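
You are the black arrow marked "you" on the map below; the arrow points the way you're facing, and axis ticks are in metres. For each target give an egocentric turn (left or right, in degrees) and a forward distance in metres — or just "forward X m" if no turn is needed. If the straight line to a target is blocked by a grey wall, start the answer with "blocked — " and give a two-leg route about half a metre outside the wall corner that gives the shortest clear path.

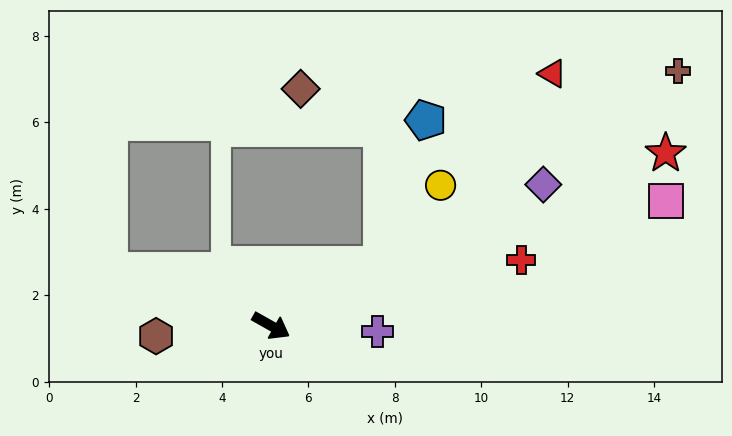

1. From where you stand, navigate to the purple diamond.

turn left 57°, forward 7.1 m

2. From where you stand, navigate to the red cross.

turn left 44°, forward 6.0 m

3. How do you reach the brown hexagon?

turn right 145°, forward 2.7 m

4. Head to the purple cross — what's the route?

turn left 26°, forward 2.5 m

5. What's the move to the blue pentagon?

blocked — turn left 59°, forward 2.9 m, then turn left 43°, forward 3.5 m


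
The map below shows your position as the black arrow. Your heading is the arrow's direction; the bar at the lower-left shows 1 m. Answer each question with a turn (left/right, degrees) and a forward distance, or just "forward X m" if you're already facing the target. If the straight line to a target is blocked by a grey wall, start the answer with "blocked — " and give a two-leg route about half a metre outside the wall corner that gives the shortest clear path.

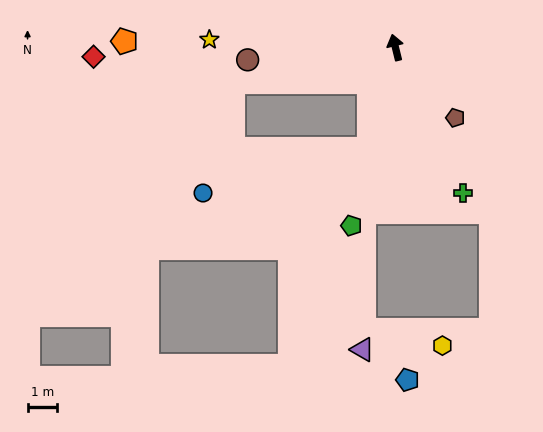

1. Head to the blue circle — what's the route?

blocked — turn left 152°, forward 3.5 m, then turn right 61°, forward 5.8 m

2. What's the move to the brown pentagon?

turn right 153°, forward 3.1 m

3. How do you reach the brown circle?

turn left 81°, forward 5.0 m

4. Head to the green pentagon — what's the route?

turn left 152°, forward 6.1 m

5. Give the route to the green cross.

turn right 169°, forward 5.4 m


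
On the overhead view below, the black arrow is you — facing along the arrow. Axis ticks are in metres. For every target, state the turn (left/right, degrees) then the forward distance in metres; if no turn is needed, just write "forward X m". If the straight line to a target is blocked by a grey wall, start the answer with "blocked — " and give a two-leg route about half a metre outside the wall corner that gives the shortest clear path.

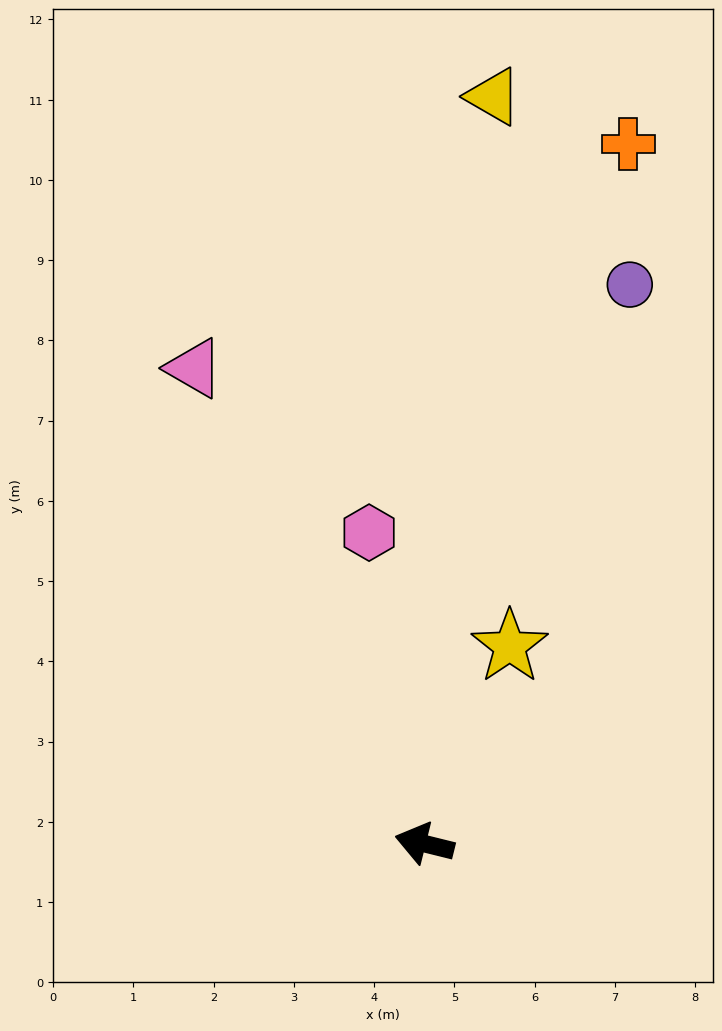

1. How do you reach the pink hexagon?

turn right 66°, forward 3.9 m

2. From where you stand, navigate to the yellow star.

turn right 99°, forward 2.7 m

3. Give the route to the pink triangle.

turn right 50°, forward 6.6 m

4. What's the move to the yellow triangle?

turn right 81°, forward 9.4 m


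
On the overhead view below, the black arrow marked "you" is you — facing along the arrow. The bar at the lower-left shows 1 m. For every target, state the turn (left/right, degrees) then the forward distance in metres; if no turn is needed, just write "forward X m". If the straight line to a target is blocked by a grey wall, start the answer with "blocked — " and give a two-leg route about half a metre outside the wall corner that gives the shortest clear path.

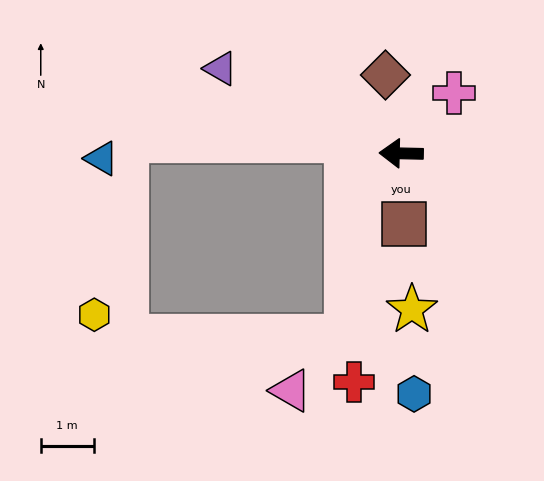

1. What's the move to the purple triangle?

turn right 24°, forward 3.8 m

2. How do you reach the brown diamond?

turn right 77°, forward 1.5 m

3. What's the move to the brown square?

turn left 94°, forward 1.3 m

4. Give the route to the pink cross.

turn right 130°, forward 1.5 m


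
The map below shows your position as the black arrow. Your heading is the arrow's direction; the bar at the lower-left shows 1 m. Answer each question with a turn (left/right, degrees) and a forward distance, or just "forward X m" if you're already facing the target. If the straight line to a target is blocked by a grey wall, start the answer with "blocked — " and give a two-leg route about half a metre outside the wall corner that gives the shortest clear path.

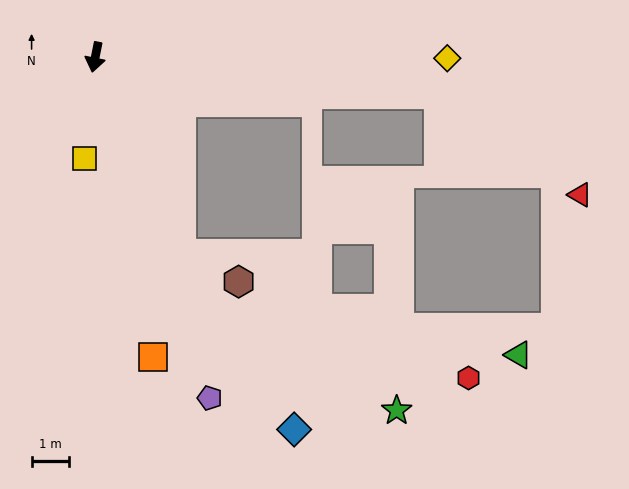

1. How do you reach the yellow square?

turn left 5°, forward 2.8 m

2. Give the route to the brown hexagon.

blocked — turn left 35°, forward 5.8 m, then turn left 42°, forward 1.7 m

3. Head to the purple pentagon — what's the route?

turn left 30°, forward 9.7 m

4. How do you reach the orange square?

turn left 22°, forward 8.3 m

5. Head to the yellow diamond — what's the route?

turn left 101°, forward 9.5 m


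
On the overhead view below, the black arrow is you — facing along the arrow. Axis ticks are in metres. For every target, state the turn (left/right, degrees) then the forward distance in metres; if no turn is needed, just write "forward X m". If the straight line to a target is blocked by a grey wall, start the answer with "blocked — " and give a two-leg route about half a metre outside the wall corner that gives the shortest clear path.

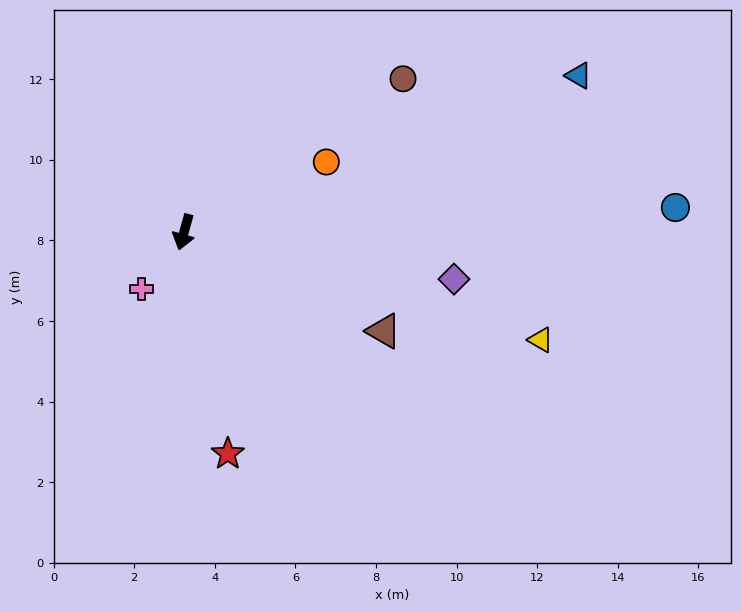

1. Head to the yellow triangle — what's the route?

turn left 89°, forward 9.2 m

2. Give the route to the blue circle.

turn left 108°, forward 12.2 m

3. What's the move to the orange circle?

turn left 132°, forward 3.9 m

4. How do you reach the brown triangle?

turn left 79°, forward 5.5 m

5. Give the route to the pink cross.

turn right 21°, forward 1.8 m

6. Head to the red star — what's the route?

turn left 27°, forward 5.6 m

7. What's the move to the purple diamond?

turn left 96°, forward 6.8 m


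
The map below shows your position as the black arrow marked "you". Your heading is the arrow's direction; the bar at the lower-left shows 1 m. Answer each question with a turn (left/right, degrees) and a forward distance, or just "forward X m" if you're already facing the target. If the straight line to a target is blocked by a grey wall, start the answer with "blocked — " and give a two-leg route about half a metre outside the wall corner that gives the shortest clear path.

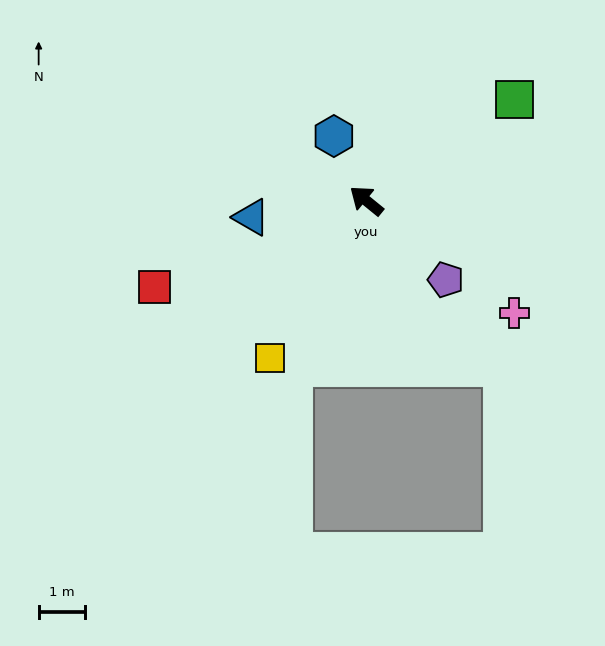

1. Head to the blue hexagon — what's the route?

turn right 24°, forward 1.5 m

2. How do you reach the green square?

turn right 106°, forward 3.8 m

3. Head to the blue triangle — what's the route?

turn left 47°, forward 2.5 m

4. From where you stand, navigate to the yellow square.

turn left 98°, forward 3.9 m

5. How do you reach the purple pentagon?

turn left 174°, forward 2.4 m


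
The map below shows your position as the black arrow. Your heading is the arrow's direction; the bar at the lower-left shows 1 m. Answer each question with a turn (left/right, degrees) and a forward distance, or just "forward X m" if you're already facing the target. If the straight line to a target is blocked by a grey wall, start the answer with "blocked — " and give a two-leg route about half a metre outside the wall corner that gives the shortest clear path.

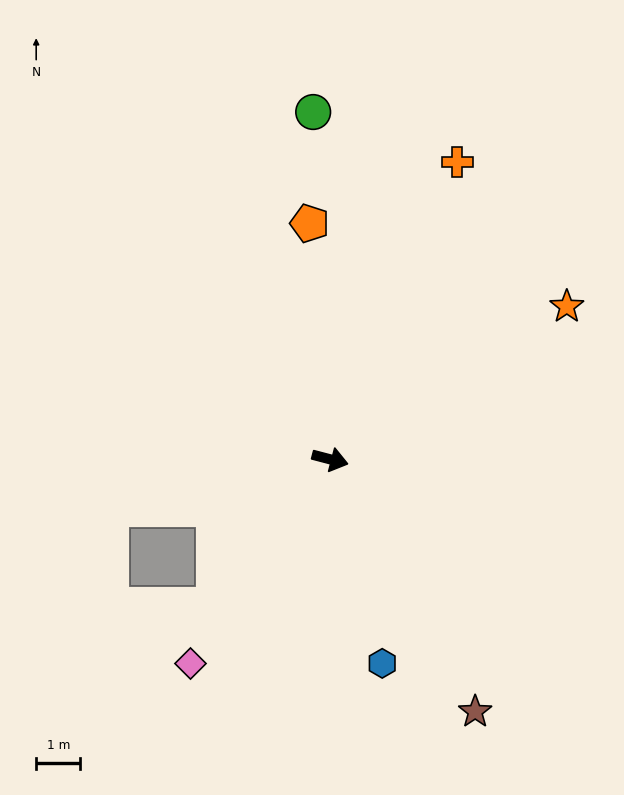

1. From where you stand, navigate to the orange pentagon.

turn left 110°, forward 5.4 m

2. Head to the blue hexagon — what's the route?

turn right 61°, forward 4.8 m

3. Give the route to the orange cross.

turn left 81°, forward 7.3 m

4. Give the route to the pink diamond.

turn right 110°, forward 5.6 m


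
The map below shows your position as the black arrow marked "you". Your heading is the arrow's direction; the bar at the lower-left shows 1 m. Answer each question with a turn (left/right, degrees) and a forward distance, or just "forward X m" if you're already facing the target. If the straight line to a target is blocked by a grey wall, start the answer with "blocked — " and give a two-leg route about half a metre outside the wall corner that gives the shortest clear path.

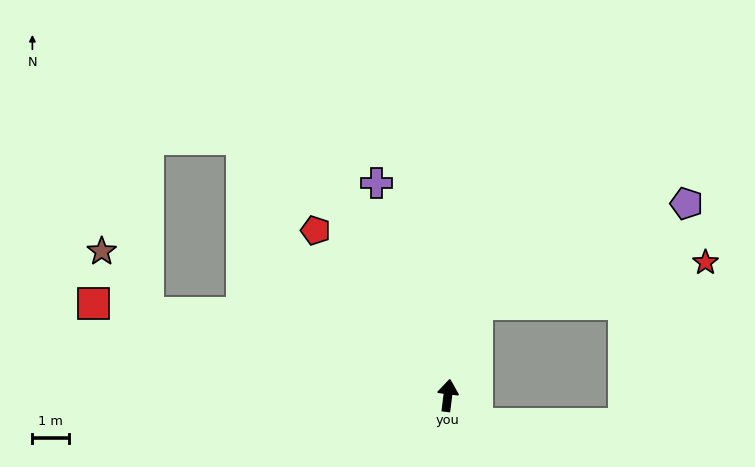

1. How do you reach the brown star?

blocked — turn left 82°, forward 8.4 m, then turn right 37°, forward 2.1 m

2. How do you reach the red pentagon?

turn left 46°, forward 5.7 m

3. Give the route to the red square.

turn left 83°, forward 9.9 m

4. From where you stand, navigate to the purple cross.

turn left 26°, forward 6.1 m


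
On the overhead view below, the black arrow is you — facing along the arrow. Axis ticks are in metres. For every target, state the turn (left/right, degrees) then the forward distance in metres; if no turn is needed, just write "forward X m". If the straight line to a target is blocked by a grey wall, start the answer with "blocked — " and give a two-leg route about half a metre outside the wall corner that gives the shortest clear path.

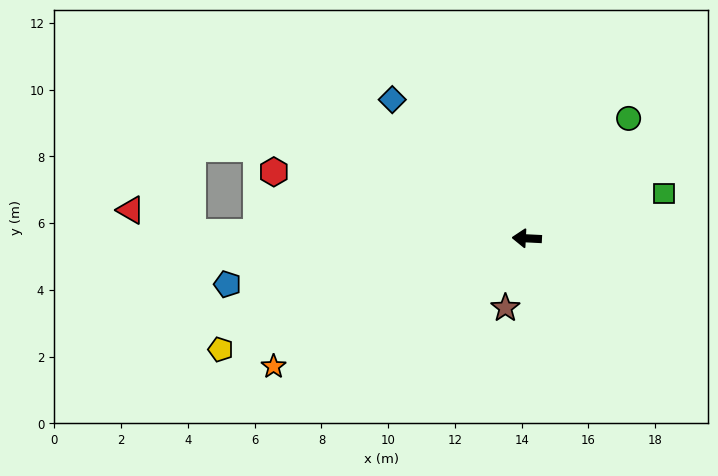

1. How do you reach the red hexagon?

turn right 12°, forward 7.8 m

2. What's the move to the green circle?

turn right 127°, forward 4.7 m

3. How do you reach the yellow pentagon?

turn left 23°, forward 9.8 m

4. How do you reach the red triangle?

blocked — turn left 2°, forward 10.0 m, then turn right 20°, forward 2.0 m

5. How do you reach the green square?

turn right 159°, forward 4.3 m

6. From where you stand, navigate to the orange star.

turn left 30°, forward 8.5 m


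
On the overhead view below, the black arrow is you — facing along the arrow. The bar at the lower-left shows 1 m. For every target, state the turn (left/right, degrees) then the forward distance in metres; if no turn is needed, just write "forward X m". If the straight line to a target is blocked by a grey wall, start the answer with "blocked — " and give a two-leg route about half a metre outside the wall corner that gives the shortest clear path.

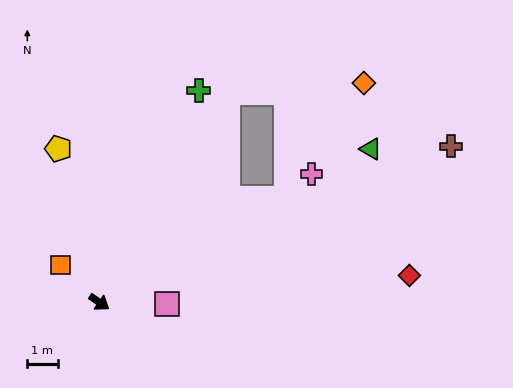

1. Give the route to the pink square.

turn left 33°, forward 2.2 m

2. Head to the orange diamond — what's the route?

blocked — turn left 93°, forward 8.1 m, then turn right 55°, forward 4.5 m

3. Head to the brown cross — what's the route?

turn left 58°, forward 12.7 m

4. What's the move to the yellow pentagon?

turn left 139°, forward 5.3 m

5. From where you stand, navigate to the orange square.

turn left 171°, forward 1.8 m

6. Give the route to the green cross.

turn left 99°, forward 7.7 m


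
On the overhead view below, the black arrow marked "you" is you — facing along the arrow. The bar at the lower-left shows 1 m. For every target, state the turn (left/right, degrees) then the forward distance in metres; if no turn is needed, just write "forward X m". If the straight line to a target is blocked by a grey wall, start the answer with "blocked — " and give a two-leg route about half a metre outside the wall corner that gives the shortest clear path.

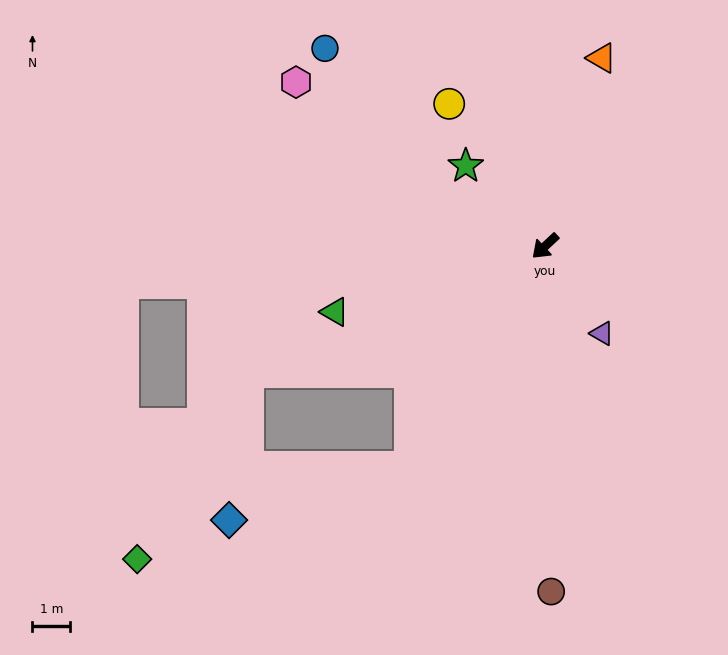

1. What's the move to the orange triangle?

turn right 150°, forward 5.2 m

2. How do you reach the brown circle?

turn left 48°, forward 9.1 m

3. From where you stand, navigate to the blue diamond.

blocked — turn left 16°, forward 6.8 m, then turn right 42°, forward 5.0 m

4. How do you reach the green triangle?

turn right 26°, forward 5.8 m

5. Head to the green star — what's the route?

turn right 88°, forward 3.0 m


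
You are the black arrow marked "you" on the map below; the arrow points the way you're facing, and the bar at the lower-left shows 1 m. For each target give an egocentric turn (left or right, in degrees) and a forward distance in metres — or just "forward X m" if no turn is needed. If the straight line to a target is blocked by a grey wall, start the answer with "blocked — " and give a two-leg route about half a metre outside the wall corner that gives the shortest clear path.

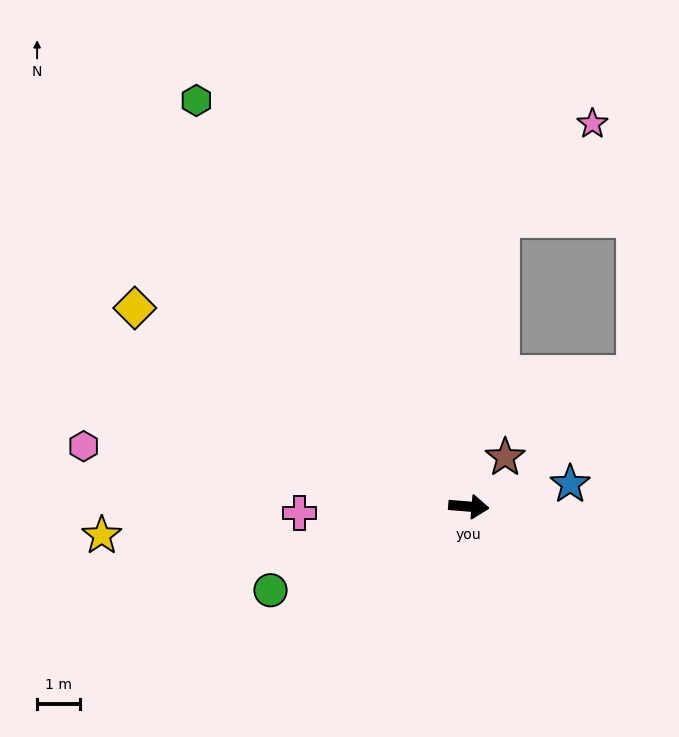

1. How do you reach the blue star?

turn left 17°, forward 2.4 m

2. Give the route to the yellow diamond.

turn left 154°, forward 9.0 m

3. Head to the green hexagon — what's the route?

turn left 129°, forward 11.3 m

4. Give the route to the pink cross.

turn right 173°, forward 3.9 m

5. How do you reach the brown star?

turn left 58°, forward 1.4 m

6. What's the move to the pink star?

blocked — turn left 88°, forward 6.7 m, then turn right 37°, forward 3.1 m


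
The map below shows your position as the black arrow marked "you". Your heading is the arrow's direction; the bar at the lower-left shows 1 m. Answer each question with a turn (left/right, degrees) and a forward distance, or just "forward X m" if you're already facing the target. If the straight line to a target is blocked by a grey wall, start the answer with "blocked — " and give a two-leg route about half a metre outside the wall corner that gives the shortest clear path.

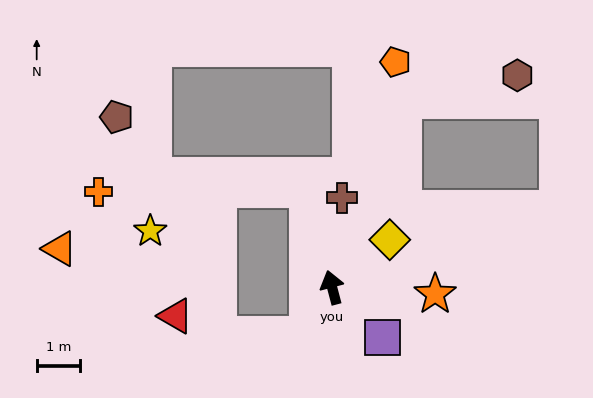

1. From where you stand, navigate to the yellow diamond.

turn right 65°, forward 1.7 m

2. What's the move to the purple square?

turn right 150°, forward 1.6 m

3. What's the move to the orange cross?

blocked — forward 2.3 m, then turn left 76°, forward 4.8 m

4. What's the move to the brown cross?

turn right 21°, forward 2.1 m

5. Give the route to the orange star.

turn right 109°, forward 2.4 m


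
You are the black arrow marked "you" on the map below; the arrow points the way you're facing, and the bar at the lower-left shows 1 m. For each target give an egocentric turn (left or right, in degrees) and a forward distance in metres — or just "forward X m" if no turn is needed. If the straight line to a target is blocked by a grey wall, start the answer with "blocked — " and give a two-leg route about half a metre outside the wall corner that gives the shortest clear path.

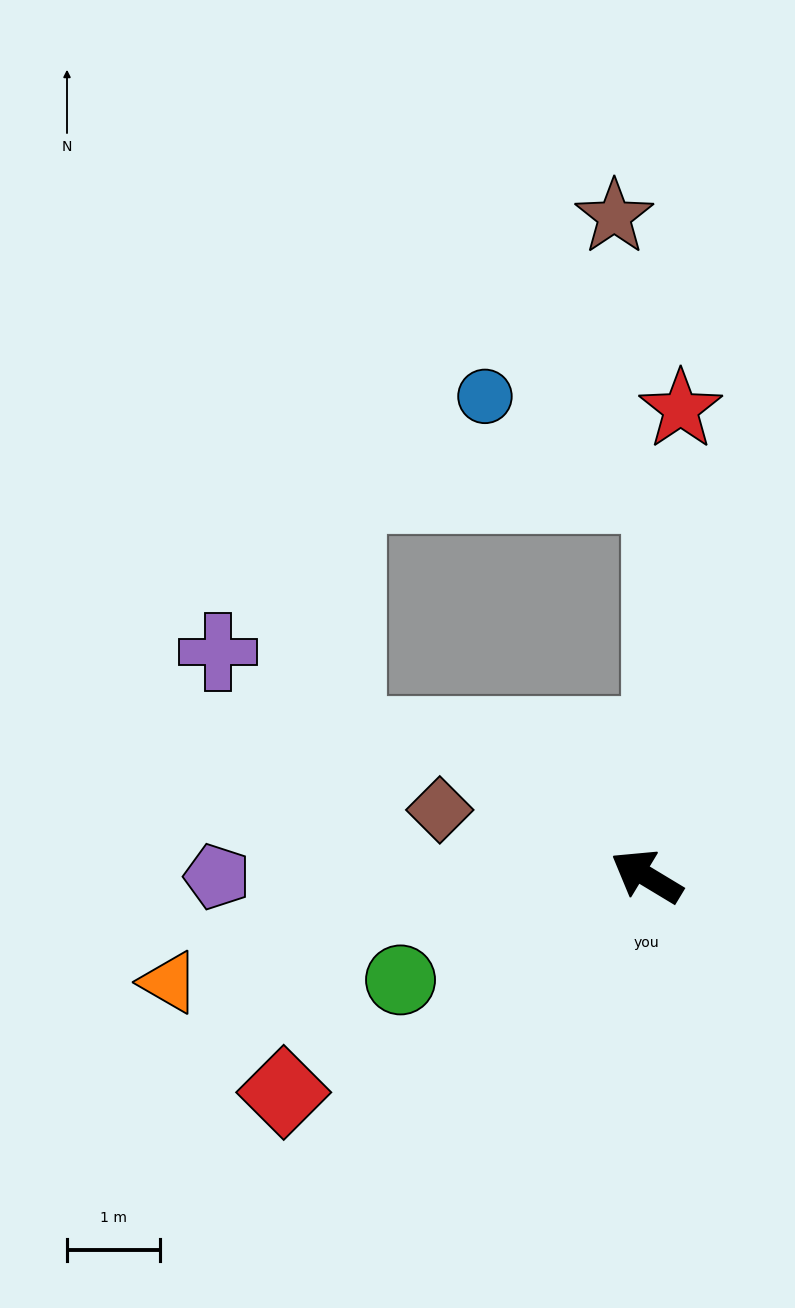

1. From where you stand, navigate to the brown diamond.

turn left 13°, forward 2.3 m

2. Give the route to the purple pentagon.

turn left 31°, forward 4.6 m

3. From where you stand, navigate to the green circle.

turn left 54°, forward 2.9 m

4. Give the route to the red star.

turn right 63°, forward 5.0 m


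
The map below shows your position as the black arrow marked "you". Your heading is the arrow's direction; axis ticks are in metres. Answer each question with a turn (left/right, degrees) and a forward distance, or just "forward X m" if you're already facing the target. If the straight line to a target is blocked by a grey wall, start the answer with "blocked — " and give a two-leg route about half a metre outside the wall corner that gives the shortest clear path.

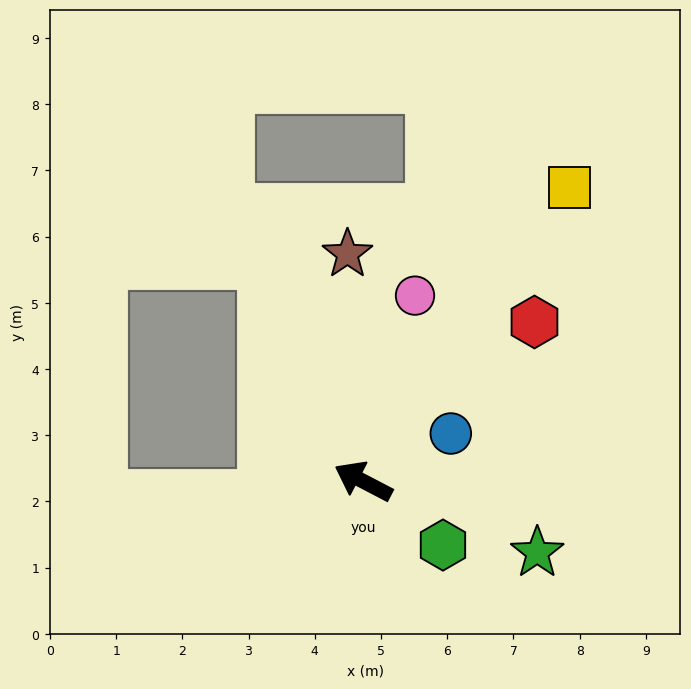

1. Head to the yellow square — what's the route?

turn right 98°, forward 5.4 m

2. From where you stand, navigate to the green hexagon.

turn left 169°, forward 1.5 m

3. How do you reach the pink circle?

turn right 78°, forward 2.9 m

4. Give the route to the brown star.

turn right 59°, forward 3.4 m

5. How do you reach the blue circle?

turn right 124°, forward 1.5 m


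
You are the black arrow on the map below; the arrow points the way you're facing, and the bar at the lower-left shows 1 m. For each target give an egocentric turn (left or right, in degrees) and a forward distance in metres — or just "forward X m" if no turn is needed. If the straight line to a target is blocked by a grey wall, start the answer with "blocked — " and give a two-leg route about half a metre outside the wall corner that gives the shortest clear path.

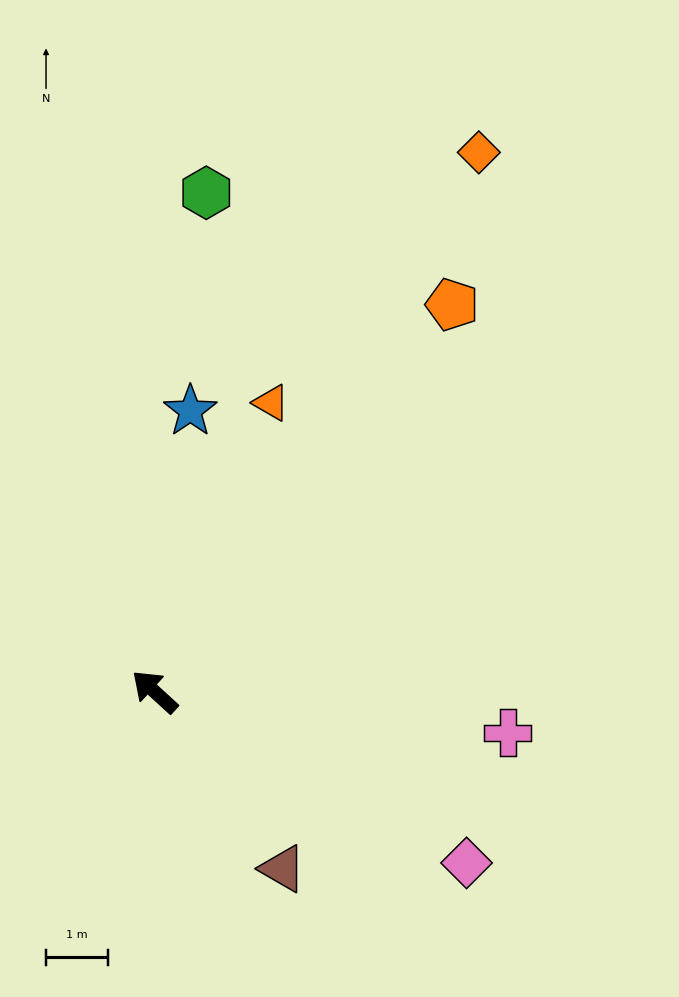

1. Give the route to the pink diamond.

turn right 166°, forward 5.8 m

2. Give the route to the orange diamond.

turn right 79°, forward 10.2 m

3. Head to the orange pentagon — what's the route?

turn right 85°, forward 7.9 m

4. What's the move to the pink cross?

turn right 144°, forward 5.8 m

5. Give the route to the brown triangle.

turn left 168°, forward 3.5 m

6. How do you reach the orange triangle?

turn right 70°, forward 5.0 m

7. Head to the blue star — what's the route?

turn right 55°, forward 4.6 m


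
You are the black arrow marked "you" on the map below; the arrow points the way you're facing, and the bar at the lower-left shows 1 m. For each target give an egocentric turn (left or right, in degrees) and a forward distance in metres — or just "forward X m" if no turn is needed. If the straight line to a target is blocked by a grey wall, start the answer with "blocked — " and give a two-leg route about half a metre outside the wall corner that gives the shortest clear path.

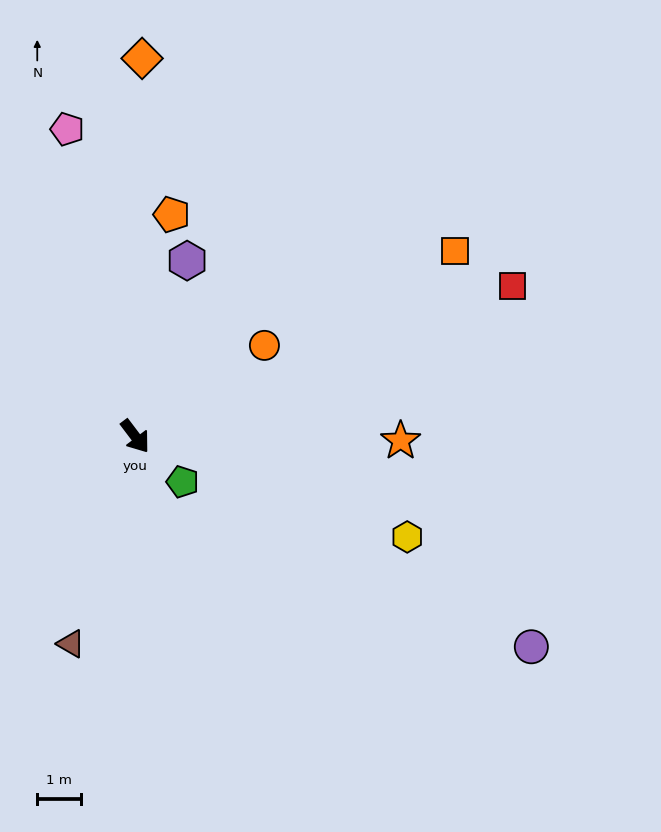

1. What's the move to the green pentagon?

turn left 9°, forward 1.5 m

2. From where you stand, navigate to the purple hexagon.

turn left 126°, forward 4.1 m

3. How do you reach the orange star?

turn left 52°, forward 6.0 m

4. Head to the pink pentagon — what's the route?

turn left 155°, forward 7.1 m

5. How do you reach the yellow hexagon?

turn left 33°, forward 6.6 m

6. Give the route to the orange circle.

turn left 88°, forward 3.6 m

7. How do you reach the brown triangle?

turn right 54°, forward 4.9 m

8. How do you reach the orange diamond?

turn left 142°, forward 8.6 m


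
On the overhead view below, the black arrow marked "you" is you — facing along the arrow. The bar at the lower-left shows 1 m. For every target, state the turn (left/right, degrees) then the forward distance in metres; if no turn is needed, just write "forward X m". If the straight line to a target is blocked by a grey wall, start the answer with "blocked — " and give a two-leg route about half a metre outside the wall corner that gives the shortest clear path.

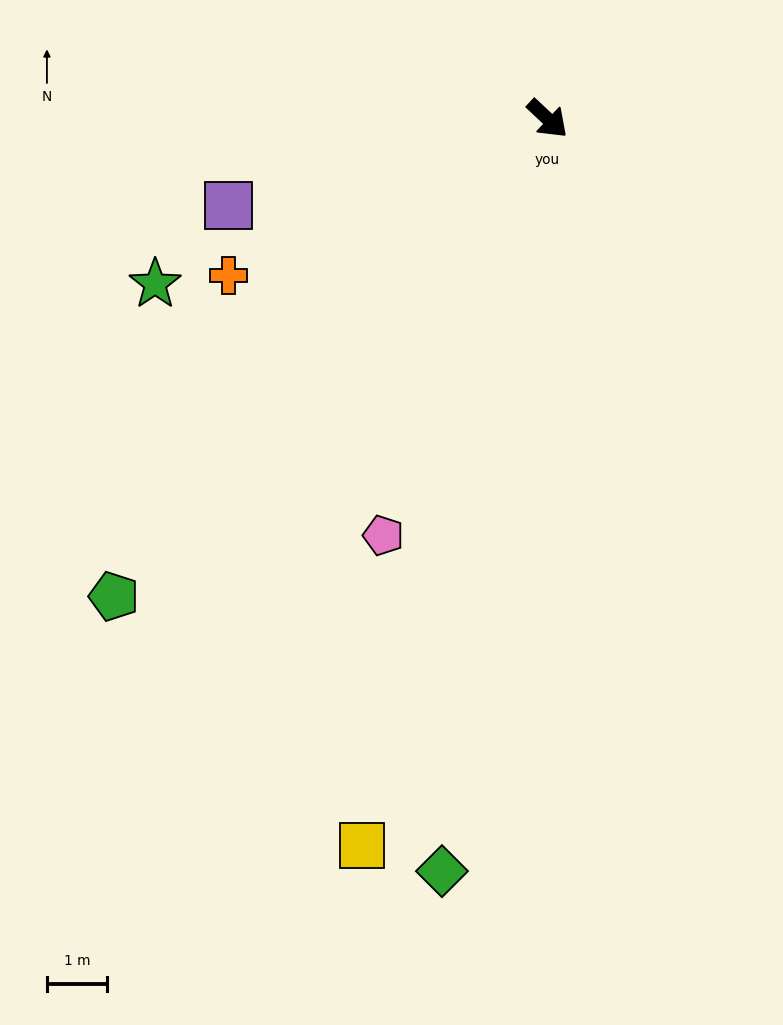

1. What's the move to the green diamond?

turn right 55°, forward 12.7 m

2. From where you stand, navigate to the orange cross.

turn right 111°, forward 5.9 m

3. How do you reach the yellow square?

turn right 61°, forward 12.5 m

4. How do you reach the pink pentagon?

turn right 68°, forward 7.5 m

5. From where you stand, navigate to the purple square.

turn right 122°, forward 5.5 m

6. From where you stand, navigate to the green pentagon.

turn right 89°, forward 10.8 m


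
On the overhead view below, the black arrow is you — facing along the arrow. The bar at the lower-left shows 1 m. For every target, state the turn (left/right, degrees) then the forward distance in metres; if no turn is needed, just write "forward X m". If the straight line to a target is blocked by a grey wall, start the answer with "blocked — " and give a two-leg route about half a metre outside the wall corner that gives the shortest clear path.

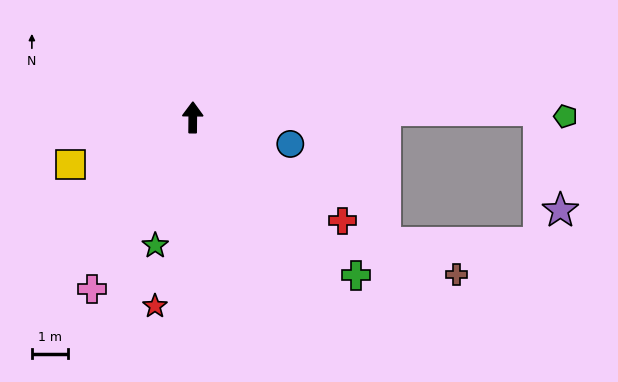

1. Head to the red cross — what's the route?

turn right 124°, forward 5.0 m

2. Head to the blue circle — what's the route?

turn right 105°, forward 2.8 m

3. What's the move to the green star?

turn left 164°, forward 3.7 m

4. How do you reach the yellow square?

turn left 112°, forward 3.6 m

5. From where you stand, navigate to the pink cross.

turn left 150°, forward 5.5 m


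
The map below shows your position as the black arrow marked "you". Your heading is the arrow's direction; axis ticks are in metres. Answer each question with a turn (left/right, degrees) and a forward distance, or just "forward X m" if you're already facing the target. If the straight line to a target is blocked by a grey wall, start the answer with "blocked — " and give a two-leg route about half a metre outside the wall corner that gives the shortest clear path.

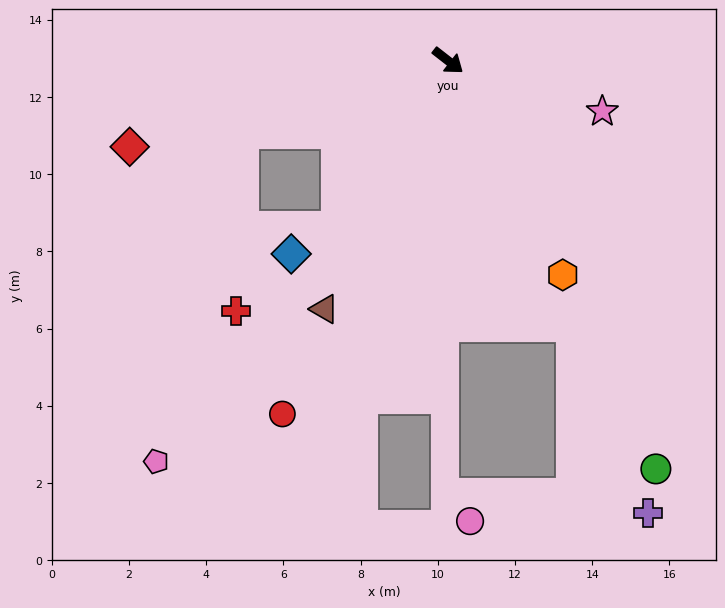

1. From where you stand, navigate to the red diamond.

turn right 127°, forward 8.5 m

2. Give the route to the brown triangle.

turn right 79°, forward 7.2 m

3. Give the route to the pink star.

turn left 20°, forward 4.2 m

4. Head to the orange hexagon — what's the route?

turn right 24°, forward 6.3 m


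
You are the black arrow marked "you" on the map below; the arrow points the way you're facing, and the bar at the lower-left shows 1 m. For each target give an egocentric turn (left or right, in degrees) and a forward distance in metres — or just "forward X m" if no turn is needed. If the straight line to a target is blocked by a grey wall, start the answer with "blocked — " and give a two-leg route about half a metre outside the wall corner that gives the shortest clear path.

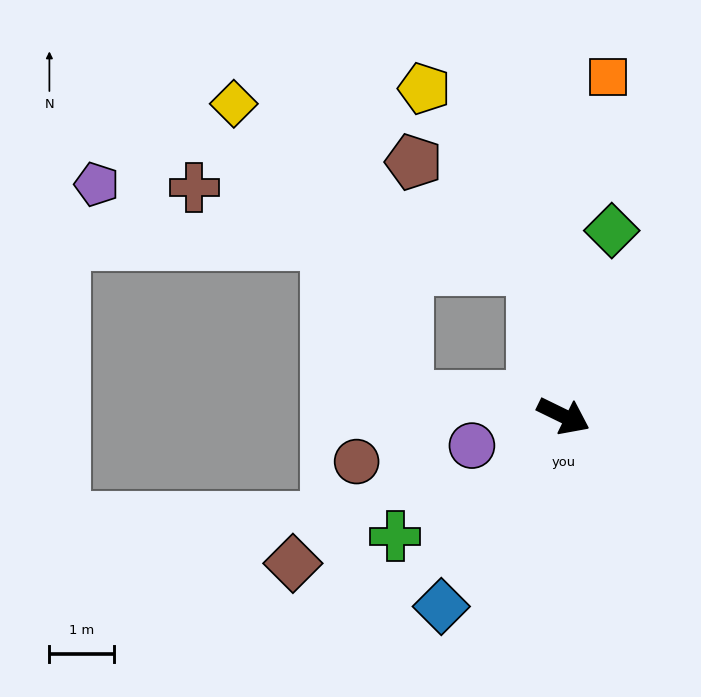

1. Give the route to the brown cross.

blocked — turn left 127°, forward 2.3 m, then turn left 66°, forward 5.4 m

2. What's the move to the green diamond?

turn left 101°, forward 3.0 m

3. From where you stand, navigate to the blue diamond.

turn right 97°, forward 3.5 m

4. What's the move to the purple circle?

turn right 136°, forward 1.5 m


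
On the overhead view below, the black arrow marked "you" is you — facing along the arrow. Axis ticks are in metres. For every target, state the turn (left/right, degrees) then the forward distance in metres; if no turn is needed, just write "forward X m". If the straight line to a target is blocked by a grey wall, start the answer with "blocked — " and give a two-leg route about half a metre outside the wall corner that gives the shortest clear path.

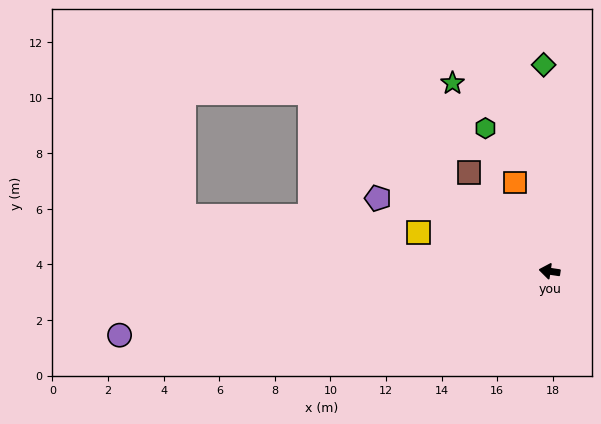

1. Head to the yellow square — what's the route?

turn right 8°, forward 4.9 m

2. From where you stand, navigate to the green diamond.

turn right 80°, forward 7.4 m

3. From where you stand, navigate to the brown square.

turn right 42°, forward 4.6 m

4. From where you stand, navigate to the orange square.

turn right 60°, forward 3.4 m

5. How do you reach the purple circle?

turn left 17°, forward 15.6 m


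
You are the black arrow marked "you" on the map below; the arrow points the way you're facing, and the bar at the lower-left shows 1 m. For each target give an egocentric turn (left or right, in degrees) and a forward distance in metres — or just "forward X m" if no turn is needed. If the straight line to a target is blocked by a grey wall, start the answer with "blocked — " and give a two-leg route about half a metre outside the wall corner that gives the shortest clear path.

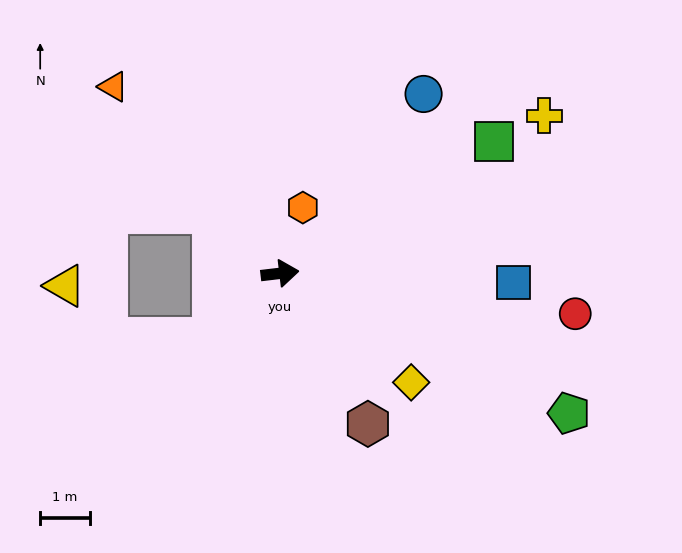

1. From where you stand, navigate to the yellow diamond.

turn right 46°, forward 3.4 m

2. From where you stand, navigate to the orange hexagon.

turn left 64°, forward 1.4 m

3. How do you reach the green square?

turn left 25°, forward 5.1 m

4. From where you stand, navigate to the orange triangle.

turn left 125°, forward 5.1 m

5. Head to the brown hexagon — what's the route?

turn right 66°, forward 3.5 m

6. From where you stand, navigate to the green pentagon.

turn right 33°, forward 6.5 m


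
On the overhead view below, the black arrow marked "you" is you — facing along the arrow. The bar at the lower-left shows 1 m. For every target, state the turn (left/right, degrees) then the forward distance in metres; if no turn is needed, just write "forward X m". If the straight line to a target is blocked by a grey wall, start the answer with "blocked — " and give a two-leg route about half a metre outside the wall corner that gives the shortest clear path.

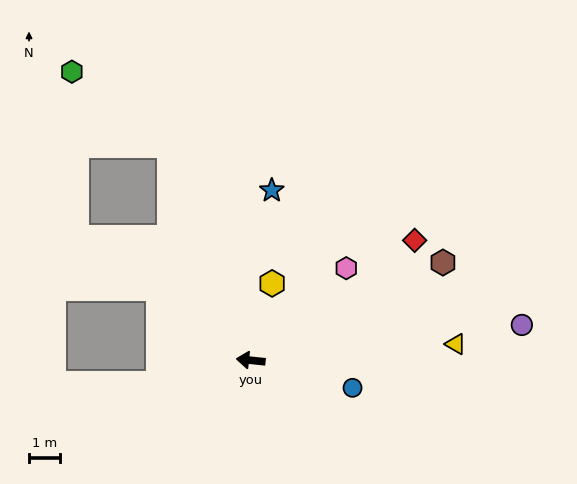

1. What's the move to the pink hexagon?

turn right 130°, forward 4.3 m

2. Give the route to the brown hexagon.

turn right 147°, forward 6.9 m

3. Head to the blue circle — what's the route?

turn left 171°, forward 3.4 m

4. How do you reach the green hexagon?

blocked — turn right 64°, forward 7.4 m, then turn left 33°, forward 3.9 m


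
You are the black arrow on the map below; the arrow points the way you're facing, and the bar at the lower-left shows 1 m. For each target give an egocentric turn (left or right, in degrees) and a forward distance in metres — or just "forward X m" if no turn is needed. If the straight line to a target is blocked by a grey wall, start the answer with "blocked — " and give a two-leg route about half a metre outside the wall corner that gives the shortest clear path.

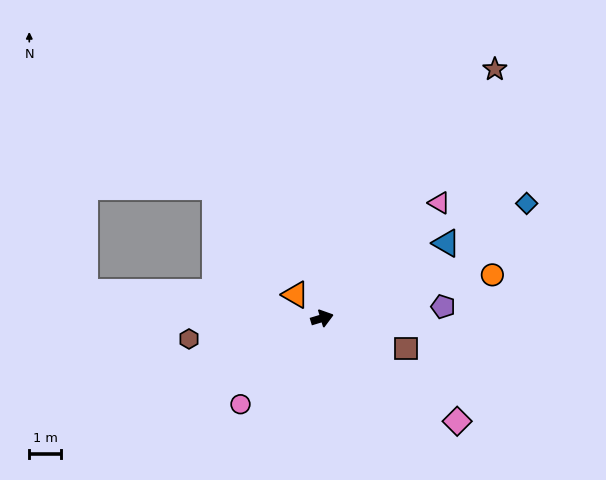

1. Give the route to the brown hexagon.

turn left 172°, forward 4.3 m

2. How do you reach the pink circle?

turn right 150°, forward 3.7 m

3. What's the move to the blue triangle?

turn left 14°, forward 4.6 m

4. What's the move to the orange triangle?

turn left 122°, forward 1.1 m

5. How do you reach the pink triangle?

turn left 28°, forward 5.2 m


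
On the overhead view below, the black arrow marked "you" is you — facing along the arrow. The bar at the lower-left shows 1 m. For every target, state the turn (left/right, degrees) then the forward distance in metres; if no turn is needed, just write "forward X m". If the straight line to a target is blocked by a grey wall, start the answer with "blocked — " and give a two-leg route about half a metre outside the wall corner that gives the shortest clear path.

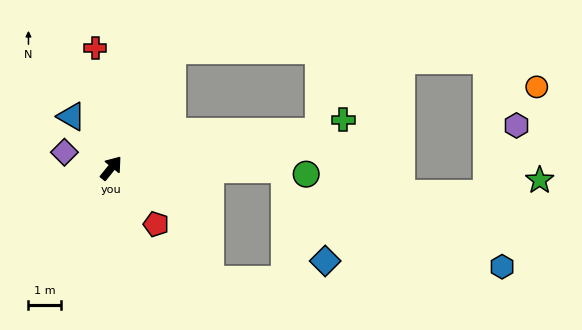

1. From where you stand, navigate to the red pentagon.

turn right 102°, forward 2.2 m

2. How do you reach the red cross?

turn left 46°, forward 3.7 m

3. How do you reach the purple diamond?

turn left 110°, forward 1.5 m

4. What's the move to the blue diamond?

blocked — turn right 52°, forward 5.4 m, then turn right 65°, forward 3.1 m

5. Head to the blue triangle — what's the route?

turn left 77°, forward 2.0 m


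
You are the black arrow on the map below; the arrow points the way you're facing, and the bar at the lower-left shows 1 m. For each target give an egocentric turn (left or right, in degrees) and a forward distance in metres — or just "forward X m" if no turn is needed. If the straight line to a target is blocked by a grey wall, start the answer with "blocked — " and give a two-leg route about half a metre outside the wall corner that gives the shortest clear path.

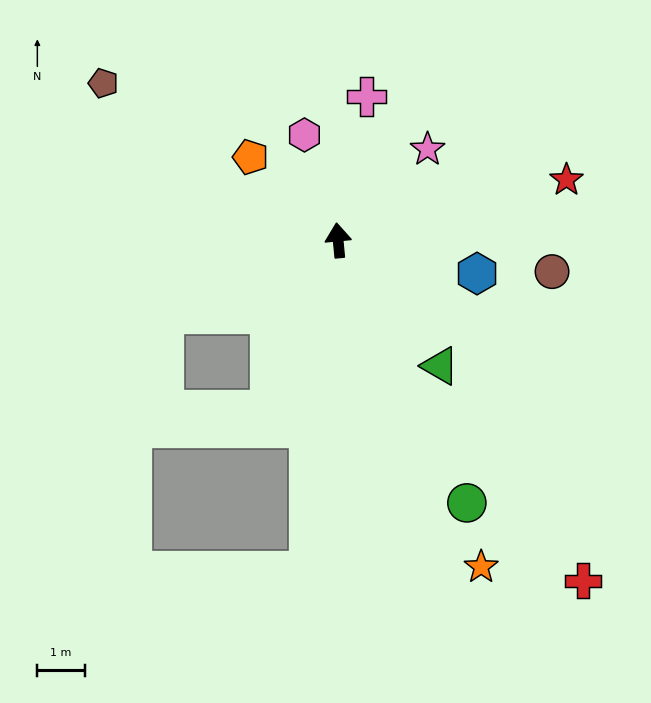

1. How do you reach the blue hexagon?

turn right 109°, forward 3.0 m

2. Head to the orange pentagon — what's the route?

turn left 41°, forward 2.6 m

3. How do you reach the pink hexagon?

turn left 12°, forward 2.3 m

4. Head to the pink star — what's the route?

turn right 50°, forward 2.7 m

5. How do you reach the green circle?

turn right 159°, forward 6.2 m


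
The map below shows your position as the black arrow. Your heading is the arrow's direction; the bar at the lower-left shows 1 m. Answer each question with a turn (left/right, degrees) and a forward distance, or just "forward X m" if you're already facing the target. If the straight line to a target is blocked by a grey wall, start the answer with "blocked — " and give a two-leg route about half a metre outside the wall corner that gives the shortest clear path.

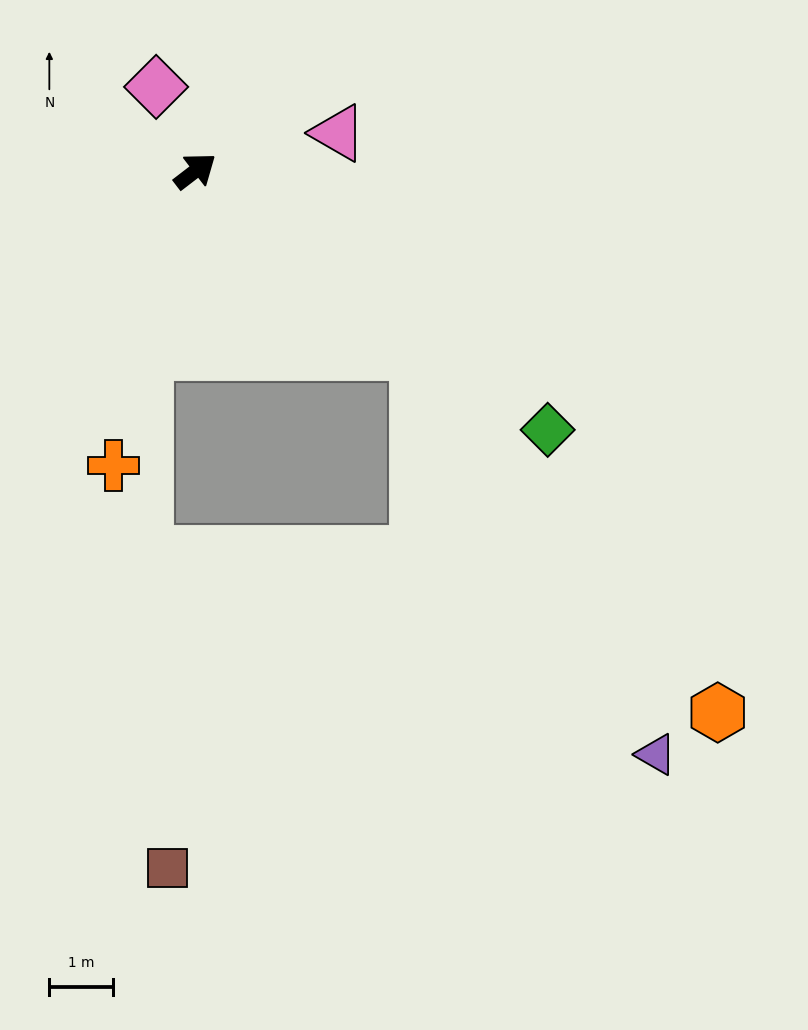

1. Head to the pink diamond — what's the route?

turn left 77°, forward 1.4 m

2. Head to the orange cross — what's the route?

turn right 143°, forward 4.8 m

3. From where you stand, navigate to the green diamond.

turn right 74°, forward 6.8 m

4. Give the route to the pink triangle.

turn right 23°, forward 2.3 m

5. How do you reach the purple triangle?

blocked — turn right 77°, forward 4.5 m, then turn right 20°, forward 7.3 m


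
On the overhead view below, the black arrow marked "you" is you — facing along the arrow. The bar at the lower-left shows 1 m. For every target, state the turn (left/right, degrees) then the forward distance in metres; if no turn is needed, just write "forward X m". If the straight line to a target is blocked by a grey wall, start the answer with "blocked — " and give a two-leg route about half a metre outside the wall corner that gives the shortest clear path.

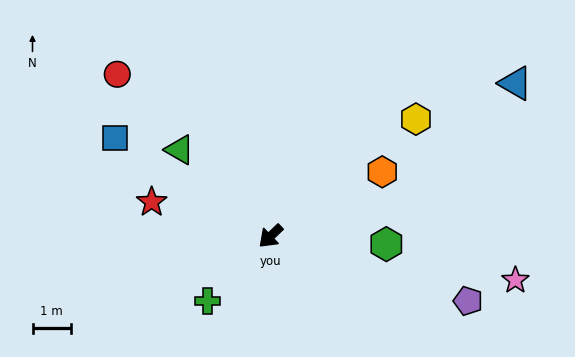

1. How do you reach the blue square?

turn right 76°, forward 4.8 m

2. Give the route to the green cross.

turn left 2°, forward 2.4 m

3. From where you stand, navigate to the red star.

turn right 60°, forward 3.2 m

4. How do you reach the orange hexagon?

turn left 166°, forward 3.4 m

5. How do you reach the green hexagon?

turn left 132°, forward 3.0 m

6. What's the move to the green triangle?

turn right 87°, forward 3.3 m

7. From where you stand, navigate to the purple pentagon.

turn left 118°, forward 5.4 m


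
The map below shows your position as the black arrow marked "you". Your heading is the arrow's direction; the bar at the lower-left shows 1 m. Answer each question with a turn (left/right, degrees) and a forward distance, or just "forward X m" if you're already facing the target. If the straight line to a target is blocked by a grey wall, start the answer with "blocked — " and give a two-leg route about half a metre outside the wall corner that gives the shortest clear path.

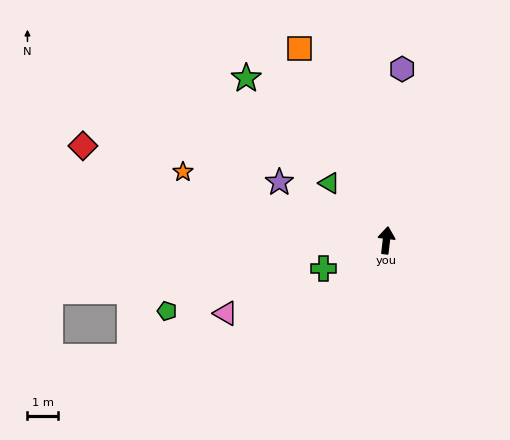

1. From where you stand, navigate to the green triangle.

turn left 52°, forward 2.6 m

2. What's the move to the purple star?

turn left 68°, forward 4.0 m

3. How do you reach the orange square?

turn left 31°, forward 6.9 m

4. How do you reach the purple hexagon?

forward 5.6 m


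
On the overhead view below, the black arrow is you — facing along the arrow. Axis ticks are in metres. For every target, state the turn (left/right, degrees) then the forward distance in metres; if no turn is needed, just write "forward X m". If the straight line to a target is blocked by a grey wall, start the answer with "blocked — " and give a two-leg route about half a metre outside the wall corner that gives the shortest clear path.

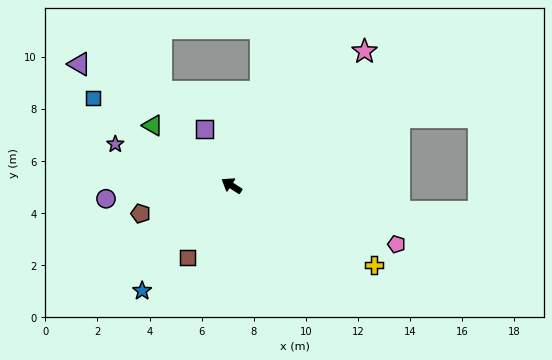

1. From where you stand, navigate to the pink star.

turn right 102°, forward 7.2 m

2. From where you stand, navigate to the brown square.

turn left 91°, forward 3.2 m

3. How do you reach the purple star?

turn left 13°, forward 4.7 m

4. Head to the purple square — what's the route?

turn right 32°, forward 2.4 m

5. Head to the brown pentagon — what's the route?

turn left 50°, forward 3.7 m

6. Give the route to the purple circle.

turn left 39°, forward 4.8 m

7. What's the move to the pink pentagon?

turn right 167°, forward 6.7 m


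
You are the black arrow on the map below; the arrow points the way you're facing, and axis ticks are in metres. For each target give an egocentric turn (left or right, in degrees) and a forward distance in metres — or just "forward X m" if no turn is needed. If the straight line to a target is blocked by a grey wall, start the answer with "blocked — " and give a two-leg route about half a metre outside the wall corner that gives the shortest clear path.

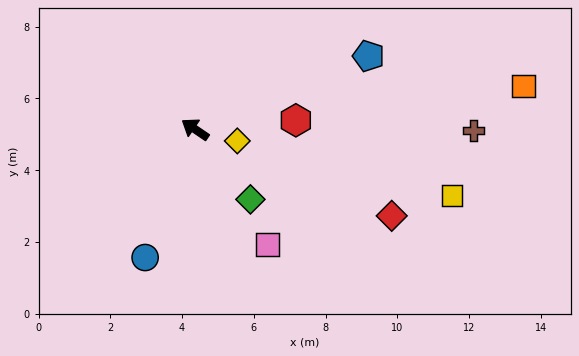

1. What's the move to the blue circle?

turn left 103°, forward 3.8 m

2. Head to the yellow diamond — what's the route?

turn right 161°, forward 1.2 m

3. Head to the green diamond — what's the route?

turn left 162°, forward 2.5 m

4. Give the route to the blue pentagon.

turn right 123°, forward 5.2 m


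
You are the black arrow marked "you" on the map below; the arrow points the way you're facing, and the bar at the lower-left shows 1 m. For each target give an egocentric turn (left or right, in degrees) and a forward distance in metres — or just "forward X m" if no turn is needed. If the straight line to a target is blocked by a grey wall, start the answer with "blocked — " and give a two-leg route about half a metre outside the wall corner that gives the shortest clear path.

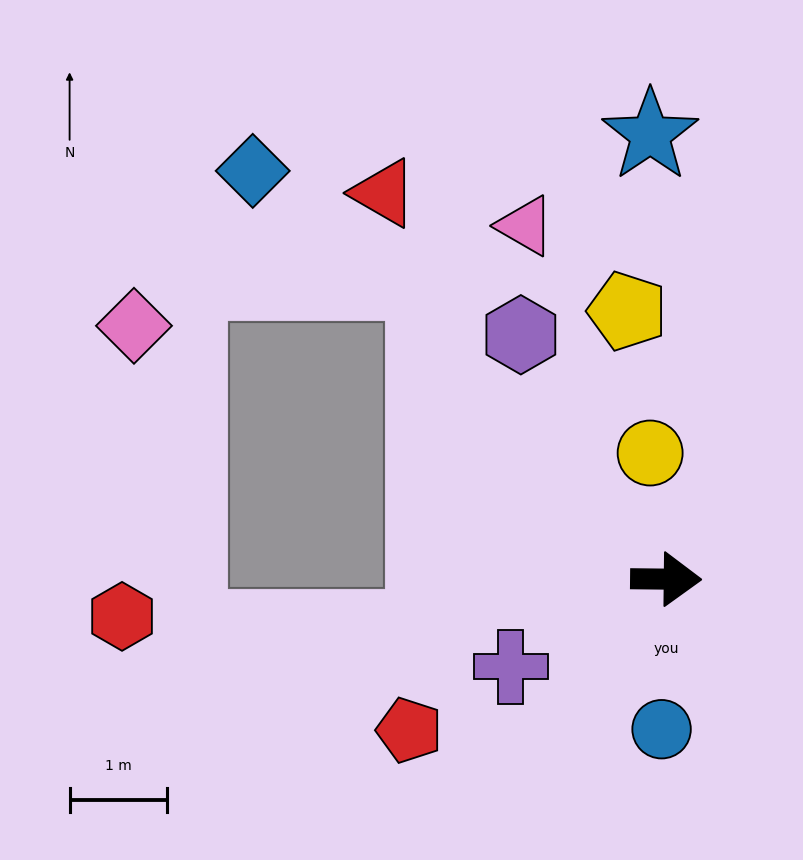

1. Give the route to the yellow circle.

turn left 98°, forward 1.3 m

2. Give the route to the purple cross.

turn right 150°, forward 1.8 m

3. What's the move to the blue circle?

turn right 91°, forward 1.5 m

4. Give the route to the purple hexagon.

turn left 121°, forward 2.9 m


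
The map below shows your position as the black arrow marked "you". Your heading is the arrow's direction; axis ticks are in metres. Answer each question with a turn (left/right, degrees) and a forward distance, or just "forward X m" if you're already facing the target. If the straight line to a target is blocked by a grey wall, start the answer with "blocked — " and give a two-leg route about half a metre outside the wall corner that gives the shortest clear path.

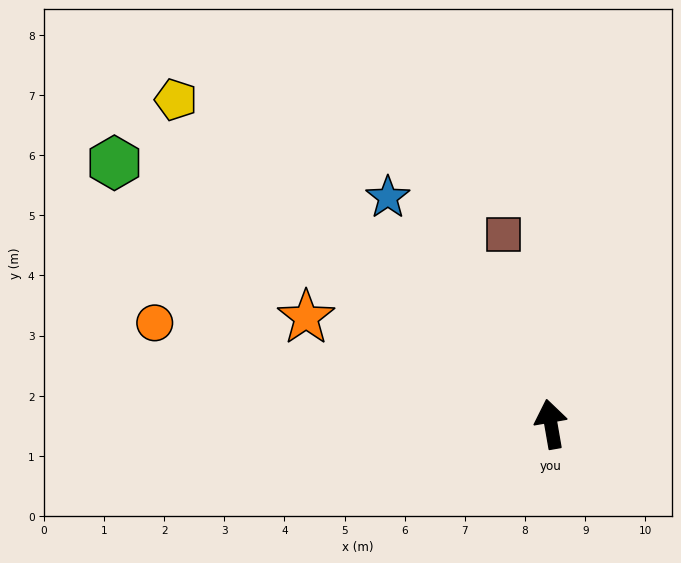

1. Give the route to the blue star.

turn left 26°, forward 4.6 m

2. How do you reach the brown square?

turn left 4°, forward 3.3 m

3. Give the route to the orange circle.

turn left 66°, forward 6.8 m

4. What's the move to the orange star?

turn left 57°, forward 4.4 m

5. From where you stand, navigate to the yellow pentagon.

turn left 39°, forward 8.2 m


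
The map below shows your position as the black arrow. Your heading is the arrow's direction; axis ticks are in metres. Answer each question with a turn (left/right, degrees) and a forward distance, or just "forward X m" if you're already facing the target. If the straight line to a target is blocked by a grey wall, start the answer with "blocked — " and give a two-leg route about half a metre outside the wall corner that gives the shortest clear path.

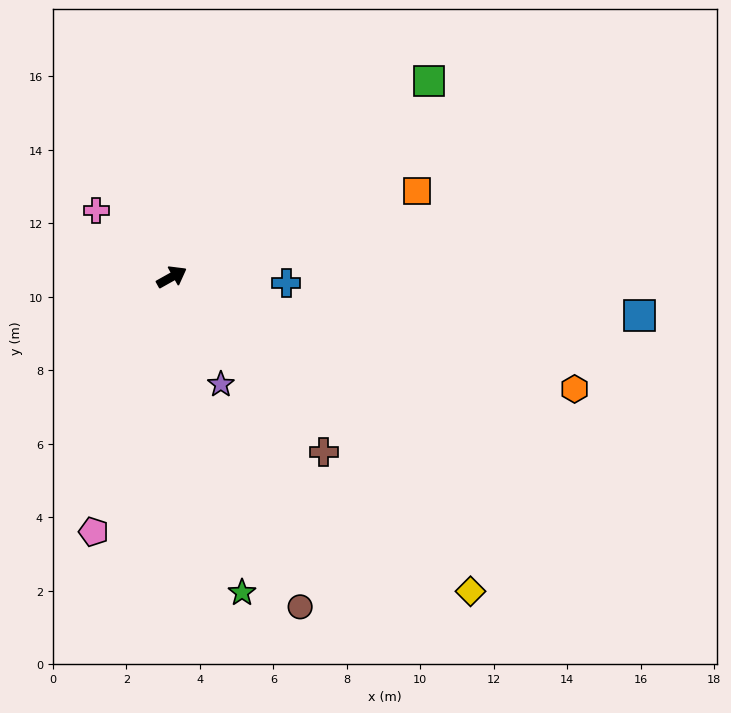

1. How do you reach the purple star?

turn right 95°, forward 3.2 m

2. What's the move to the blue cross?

turn right 32°, forward 3.1 m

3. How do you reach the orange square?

turn right 10°, forward 7.1 m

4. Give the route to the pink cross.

turn left 109°, forward 2.7 m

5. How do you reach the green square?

turn left 8°, forward 8.8 m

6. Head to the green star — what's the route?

turn right 107°, forward 8.8 m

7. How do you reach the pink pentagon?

turn right 136°, forward 7.3 m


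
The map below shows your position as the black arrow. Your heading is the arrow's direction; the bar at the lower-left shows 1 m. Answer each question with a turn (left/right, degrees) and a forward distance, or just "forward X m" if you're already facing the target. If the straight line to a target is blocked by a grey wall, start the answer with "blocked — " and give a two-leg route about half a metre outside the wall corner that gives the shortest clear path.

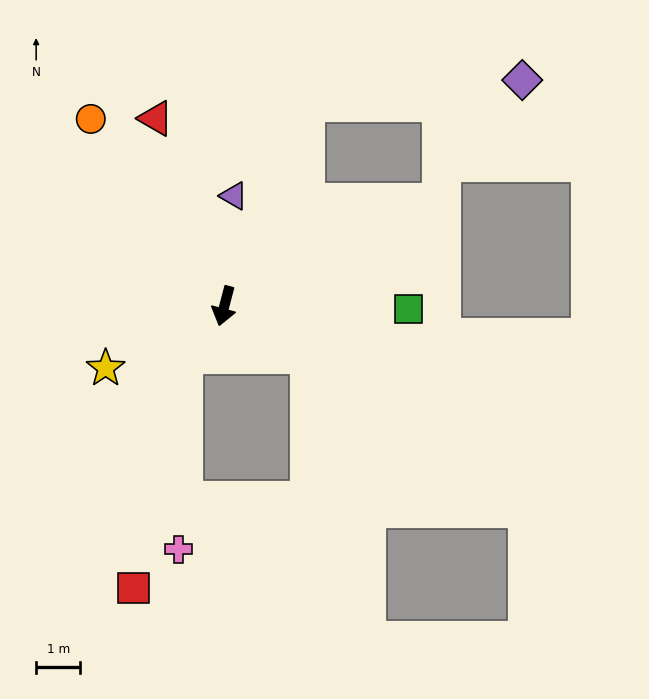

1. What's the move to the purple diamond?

blocked — turn left 173°, forward 4.9 m, then turn right 62°, forward 4.9 m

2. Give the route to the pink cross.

blocked — turn right 25°, forward 1.4 m, then turn left 38°, forward 4.4 m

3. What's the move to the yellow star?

turn right 48°, forward 3.0 m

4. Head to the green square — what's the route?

turn left 104°, forward 4.2 m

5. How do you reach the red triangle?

turn right 145°, forward 4.5 m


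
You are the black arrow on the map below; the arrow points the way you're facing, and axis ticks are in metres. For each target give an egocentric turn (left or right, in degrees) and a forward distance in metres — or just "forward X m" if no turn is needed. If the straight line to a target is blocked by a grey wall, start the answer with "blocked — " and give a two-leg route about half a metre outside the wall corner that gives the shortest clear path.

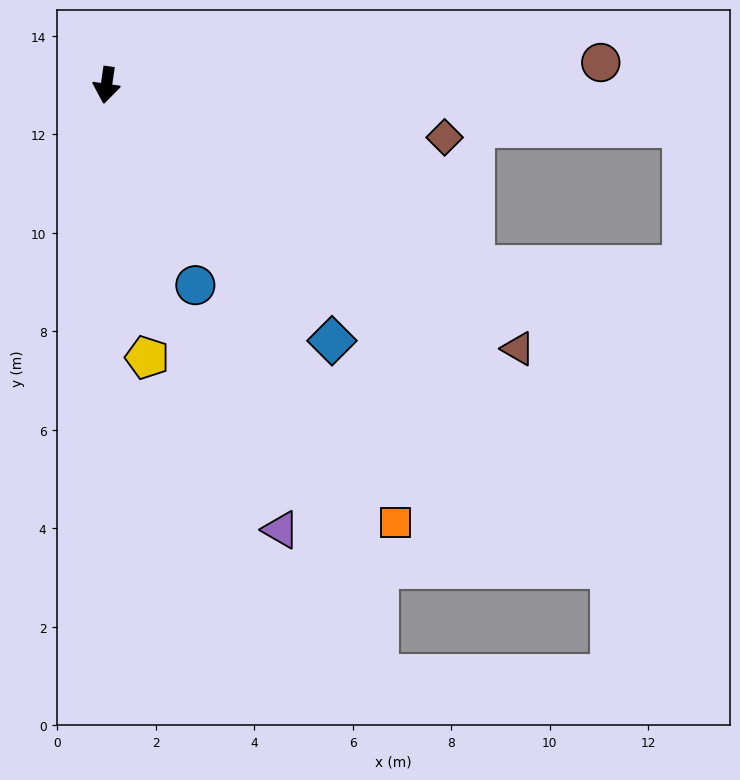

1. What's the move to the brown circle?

turn left 101°, forward 10.0 m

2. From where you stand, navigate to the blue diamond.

turn left 50°, forward 6.9 m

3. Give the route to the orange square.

turn left 42°, forward 10.6 m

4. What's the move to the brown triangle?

turn left 66°, forward 9.9 m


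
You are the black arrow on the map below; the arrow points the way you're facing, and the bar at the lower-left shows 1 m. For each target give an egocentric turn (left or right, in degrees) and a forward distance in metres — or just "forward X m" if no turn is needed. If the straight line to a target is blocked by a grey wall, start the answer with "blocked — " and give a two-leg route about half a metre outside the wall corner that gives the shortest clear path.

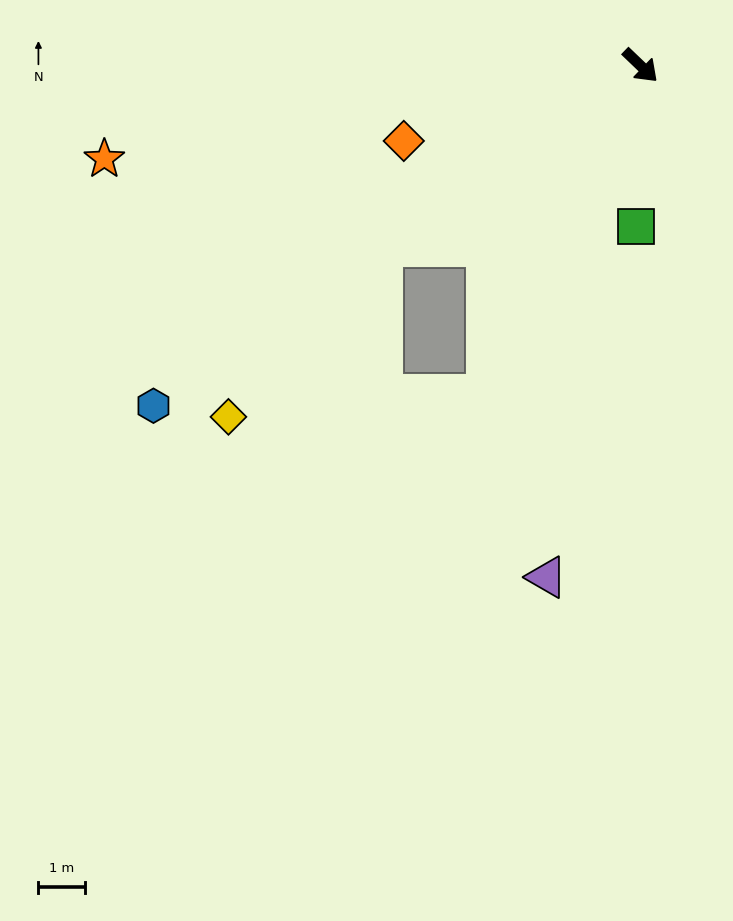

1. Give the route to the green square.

turn right 48°, forward 3.4 m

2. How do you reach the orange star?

turn right 126°, forward 11.6 m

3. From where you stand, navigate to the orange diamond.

turn right 119°, forward 5.3 m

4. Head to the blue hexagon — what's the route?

turn right 101°, forward 12.7 m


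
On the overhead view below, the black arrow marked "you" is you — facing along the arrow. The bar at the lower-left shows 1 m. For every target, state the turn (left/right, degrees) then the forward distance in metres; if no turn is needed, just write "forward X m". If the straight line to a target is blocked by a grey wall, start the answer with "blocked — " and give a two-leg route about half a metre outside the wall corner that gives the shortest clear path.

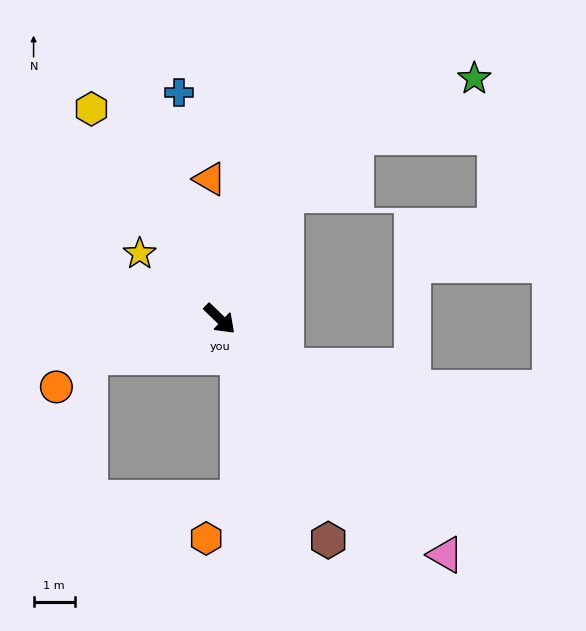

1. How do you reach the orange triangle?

turn left 138°, forward 3.4 m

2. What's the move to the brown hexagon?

turn right 20°, forward 6.0 m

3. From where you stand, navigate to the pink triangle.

turn right 2°, forward 8.0 m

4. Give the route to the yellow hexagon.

turn left 165°, forward 6.0 m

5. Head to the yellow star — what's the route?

turn right 175°, forward 2.5 m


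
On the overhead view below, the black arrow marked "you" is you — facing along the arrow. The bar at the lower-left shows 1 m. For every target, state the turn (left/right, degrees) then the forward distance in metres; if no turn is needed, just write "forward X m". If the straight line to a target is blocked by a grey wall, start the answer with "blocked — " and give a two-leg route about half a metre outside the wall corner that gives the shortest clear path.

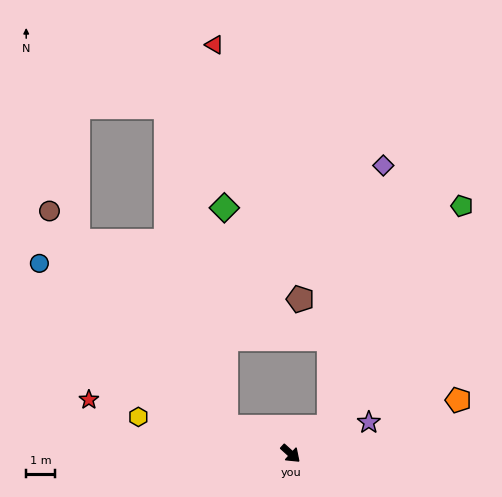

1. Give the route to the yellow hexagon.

turn right 151°, forward 5.4 m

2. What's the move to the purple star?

turn left 64°, forward 2.9 m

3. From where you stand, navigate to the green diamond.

blocked — turn right 161°, forward 2.4 m, then turn right 66°, forward 7.6 m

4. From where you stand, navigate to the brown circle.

blocked — turn right 161°, forward 2.4 m, then turn right 27°, forward 9.7 m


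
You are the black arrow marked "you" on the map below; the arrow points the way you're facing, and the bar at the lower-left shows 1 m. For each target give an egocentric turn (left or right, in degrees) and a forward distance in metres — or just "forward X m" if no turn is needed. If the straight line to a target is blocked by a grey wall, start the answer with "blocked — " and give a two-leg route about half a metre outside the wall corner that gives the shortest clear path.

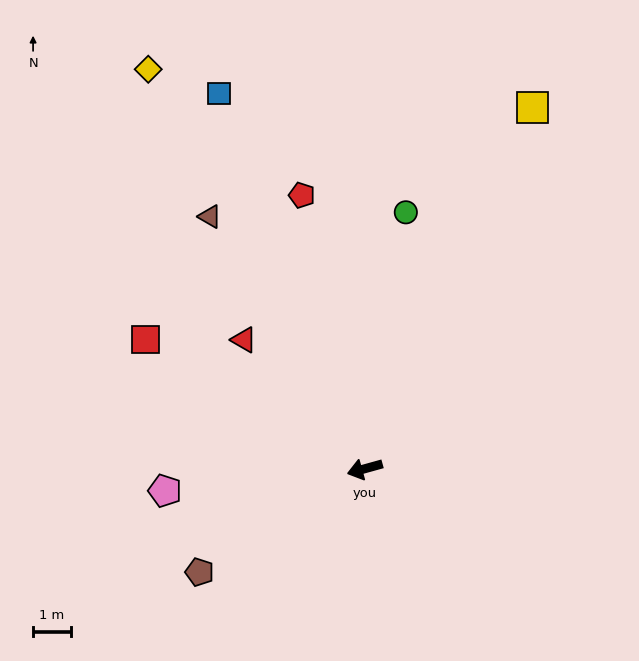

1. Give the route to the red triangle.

turn right 62°, forward 4.7 m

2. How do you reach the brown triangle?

turn right 74°, forward 7.8 m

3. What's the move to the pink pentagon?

turn right 9°, forward 5.3 m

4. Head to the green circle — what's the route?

turn right 115°, forward 6.9 m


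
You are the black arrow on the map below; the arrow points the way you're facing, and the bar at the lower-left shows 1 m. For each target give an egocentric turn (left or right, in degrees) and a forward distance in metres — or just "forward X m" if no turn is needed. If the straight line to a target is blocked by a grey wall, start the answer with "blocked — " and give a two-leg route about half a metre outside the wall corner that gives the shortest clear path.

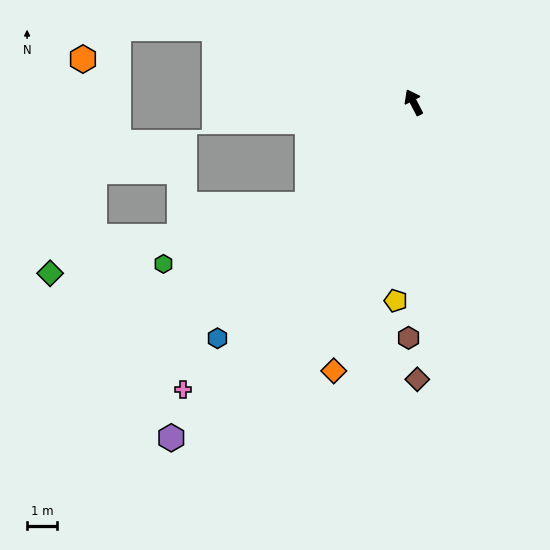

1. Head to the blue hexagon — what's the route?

turn left 113°, forward 10.4 m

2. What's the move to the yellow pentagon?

turn left 147°, forward 6.7 m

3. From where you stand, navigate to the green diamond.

blocked — turn left 106°, forward 5.0 m, then turn right 28°, forward 9.0 m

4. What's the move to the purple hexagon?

turn left 117°, forward 14.0 m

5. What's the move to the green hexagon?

blocked — turn left 106°, forward 5.0 m, then turn right 21°, forward 5.3 m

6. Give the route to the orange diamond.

turn left 136°, forward 9.5 m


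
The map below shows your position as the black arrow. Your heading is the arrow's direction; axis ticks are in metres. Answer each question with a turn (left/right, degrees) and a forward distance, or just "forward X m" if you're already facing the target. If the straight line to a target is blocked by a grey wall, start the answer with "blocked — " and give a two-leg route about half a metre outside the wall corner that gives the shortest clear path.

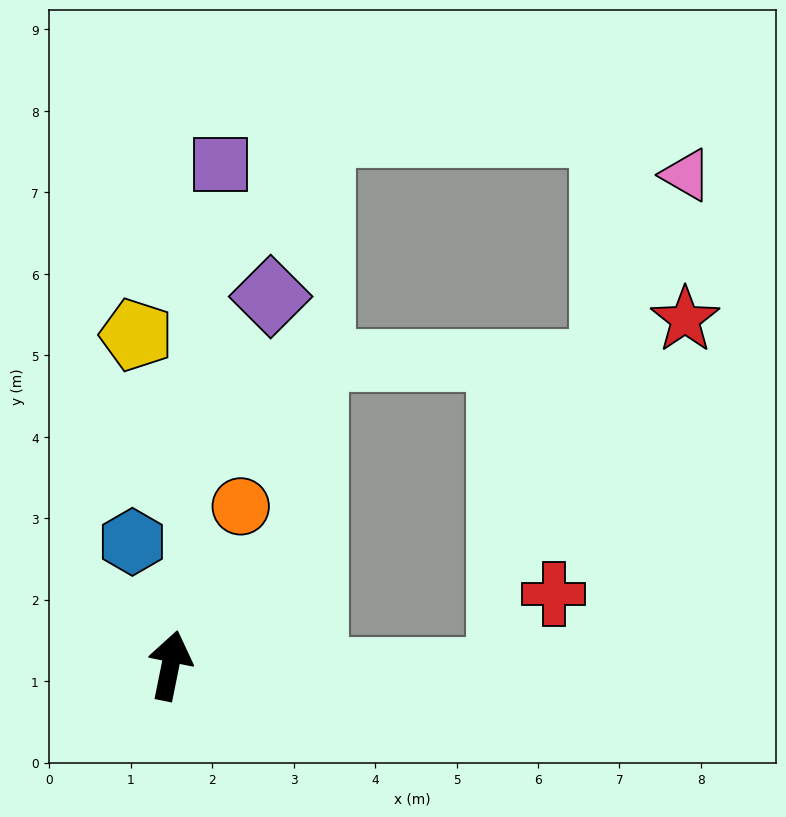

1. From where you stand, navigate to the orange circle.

turn right 12°, forward 2.1 m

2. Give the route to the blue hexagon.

turn left 28°, forward 1.6 m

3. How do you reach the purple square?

turn left 6°, forward 6.2 m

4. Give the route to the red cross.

blocked — turn right 80°, forward 4.1 m, then turn left 58°, forward 1.2 m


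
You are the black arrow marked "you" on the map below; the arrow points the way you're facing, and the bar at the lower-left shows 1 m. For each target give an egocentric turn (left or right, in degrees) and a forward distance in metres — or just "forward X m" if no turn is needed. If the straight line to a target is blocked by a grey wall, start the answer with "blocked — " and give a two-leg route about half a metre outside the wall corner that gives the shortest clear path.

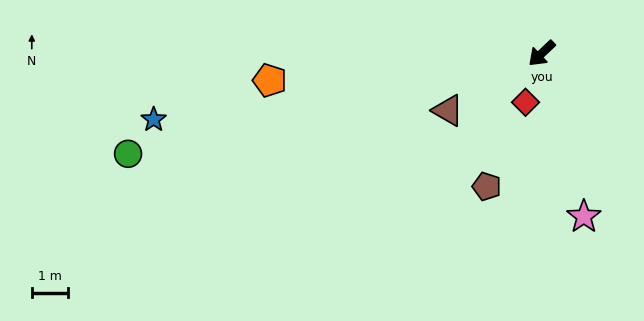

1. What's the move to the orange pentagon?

turn right 38°, forward 7.5 m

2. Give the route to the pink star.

turn left 61°, forward 4.6 m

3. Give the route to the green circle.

turn right 30°, forward 11.7 m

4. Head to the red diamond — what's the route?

turn left 28°, forward 1.4 m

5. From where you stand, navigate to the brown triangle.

turn right 12°, forward 3.0 m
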